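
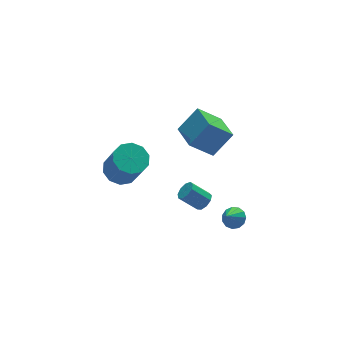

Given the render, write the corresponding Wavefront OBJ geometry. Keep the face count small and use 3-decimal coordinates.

v 3.723 0.393 -3.057
v 4.123 0.327 -2.642
v 3.296 0.821 -1.768
v 2.897 0.887 -2.183
v 4.159 0.685 -2.809
v 3.333 1.178 -1.935
v 3.992 0.906 -3.093
v 3.165 1.4 -2.219
v 3.698 0.888 -3.359
v 2.872 1.381 -2.486
v 3.417 0.638 -3.485
v 2.59 1.131 -2.611
v 3.279 0.273 -3.41
v 2.452 0.767 -2.536
v 3.349 -0.035 -3.17
v 2.522 0.459 -2.296
v 3.594 -0.143 -2.877
v 2.767 0.351 -2.003
v 3.899 0 -2.668
v 3.073 0.494 -1.795
v 3.525 -3.204 -0.831
v 3.989 -3.589 -0.65
v 2.895 -3.576 -0.009
v 4.038 -3.285 -0.475
v 3.924 -2.954 -0.412
v 3.683 -2.703 -0.483
v 3.392 -2.611 -0.664
v 3.143 -2.707 -0.898
v 3.015 -2.961 -1.111
v 3.049 -3.292 -1.235
v 3.234 -3.595 -1.23
v 3.511 -3.774 -1.099
v 3.792 -3.772 -0.883
v 2.173 -0.972 3.674
v 3.276 -0.92 4.832
v 2.357 0.659 3.426
v 3.46 0.711 4.584
v 3.34 -1.271 2.576
v 4.443 -1.219 3.734
v 3.524 0.36 2.328
v 4.627 0.412 3.486
v 0.594 3.666 -1.924
v 1.45 4.111 -1.755
v 1.603 3.139 0.032
v 0.746 2.694 -0.136
v 1.01 4.46 -1.528
v 1.163 3.488 0.26
v 0.411 4.505 -1.452
v 0.564 3.533 0.336
v -0.118 4.23 -1.556
v 0.035 3.258 0.231
v -0.376 3.74 -1.801
v -0.223 2.768 -0.013
v -0.263 3.221 -2.092
v -0.11 2.249 -0.305
v 0.177 2.872 -2.32
v 0.33 1.9 -0.532
v 0.776 2.827 -2.396
v 0.929 1.855 -0.608
v 1.305 3.102 -2.291
v 1.458 2.13 -0.504
v 1.563 3.592 -2.047
v 1.716 2.62 -0.259
f 2 1 5
f 2 5 3
f 3 5 6
f 3 6 4
f 5 1 7
f 5 7 6
f 6 7 8
f 6 8 4
f 7 1 9
f 7 9 8
f 8 9 10
f 8 10 4
f 9 1 11
f 9 11 10
f 10 11 12
f 10 12 4
f 11 1 13
f 11 13 12
f 12 13 14
f 12 14 4
f 13 1 15
f 13 15 14
f 14 15 16
f 14 16 4
f 15 1 17
f 15 17 16
f 16 17 18
f 16 18 4
f 17 1 19
f 17 19 18
f 18 19 20
f 18 20 4
f 19 1 2
f 19 2 20
f 20 2 3
f 20 3 4
f 22 21 24
f 22 24 23
f 24 21 25
f 24 25 23
f 25 21 26
f 25 26 23
f 26 21 27
f 26 27 23
f 27 21 28
f 27 28 23
f 28 21 29
f 28 29 23
f 29 21 30
f 29 30 23
f 30 21 31
f 30 31 23
f 31 21 32
f 31 32 23
f 32 21 33
f 32 33 23
f 33 21 22
f 33 22 23
f 35 37 34
f 38 35 34
f 34 37 36
f 36 38 34
f 35 41 37
f 39 35 38
f 39 41 35
f 37 41 36
f 40 38 36
f 36 41 40
f 40 39 38
f 41 39 40
f 43 42 46
f 43 46 44
f 44 46 47
f 44 47 45
f 46 42 48
f 46 48 47
f 47 48 49
f 47 49 45
f 48 42 50
f 48 50 49
f 49 50 51
f 49 51 45
f 50 42 52
f 50 52 51
f 51 52 53
f 51 53 45
f 52 42 54
f 52 54 53
f 53 54 55
f 53 55 45
f 54 42 56
f 54 56 55
f 55 56 57
f 55 57 45
f 56 42 58
f 56 58 57
f 57 58 59
f 57 59 45
f 58 42 60
f 58 60 59
f 59 60 61
f 59 61 45
f 60 42 62
f 60 62 61
f 61 62 63
f 61 63 45
f 62 42 43
f 62 43 63
f 63 43 44
f 63 44 45



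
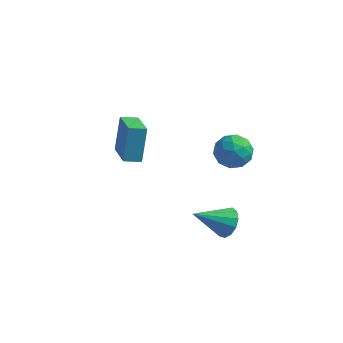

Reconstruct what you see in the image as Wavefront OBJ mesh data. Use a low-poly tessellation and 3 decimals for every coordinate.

v -2.479 2.357 -1.287
v -2.548 3.187 0.564
v -3.66 3.925 -2.034
v -3.729 4.755 -0.183
v -1.711 2.845 -1.477
v -1.78 3.675 0.374
v -2.892 4.413 -2.224
v -2.961 5.243 -0.373
v 2.872 4.299 0.755
v 3.585 3.625 1.034
v 2.075 3.115 -0.074
v 2.788 2.441 0.205
v 2.148 2.824 0.901
v 2.64 3.556 1.413
v 3.02 3.184 -0.453
v 3.512 3.916 0.059
v 3.676 2.936 0.287
v 3.137 2.713 1.124
v 2.523 4.027 -0.164
v 1.984 3.804 0.673
v 3.298 4.066 0.967
v 2.362 2.674 -0.007
v 1.986 2.899 0.402
v 2.404 2.503 0.566
v 2.743 4.025 1.19
v 3.162 3.629 1.354
v 2.318 3.158 1.276
v 2.498 3.111 -0.394
v 2.917 2.715 -0.23
v 3.256 4.237 0.394
v 3.674 3.841 0.558
v 3.342 3.582 -0.316
v 3.771 3.265 0.692
v 3.302 2.569 0.205
v 3.439 3.006 -0.182
v 3.728 3.436 0.119
v 3.454 3.134 1.184
v 2.986 2.438 0.697
v 2.61 2.663 1.106
v 2.899 3.093 1.407
v 3.508 2.729 0.745
v 2.674 4.302 0.263
v 2.206 3.606 -0.224
v 2.761 3.647 -0.447
v 3.05 4.077 -0.146
v 2.358 4.171 0.755
v 1.889 3.475 0.268
v 1.932 3.304 0.841
v 2.221 3.734 1.142
v 2.152 4.011 0.215
v 3.67 0.565 -2.284
v 4.032 0.857 -1.549
v 2.33 -0.465 -1.216
v 3.685 1.182 -1.671
v 3.334 1.311 -1.988
v 3.089 1.202 -2.399
v 3.029 0.892 -2.773
v 3.173 0.478 -2.993
v 3.474 0.091 -2.987
v 3.838 -0.145 -2.758
v 4.148 -0.156 -2.379
v 4.307 0.062 -1.97
v 4.264 0.44 -1.66
f 2 4 1
f 5 2 1
f 1 4 3
f 3 5 1
f 2 8 4
f 6 2 5
f 6 8 2
f 4 8 3
f 7 5 3
f 3 8 7
f 7 6 5
f 8 6 7
f 9 46 25
f 46 20 49
f 25 49 14
f 46 49 25
f 9 25 21
f 25 14 26
f 21 26 10
f 25 26 21
f 9 21 30
f 21 10 31
f 30 31 16
f 21 31 30
f 9 30 42
f 30 16 45
f 42 45 19
f 30 45 42
f 9 42 46
f 42 19 50
f 46 50 20
f 42 50 46
f 10 26 37
f 26 14 40
f 37 40 18
f 26 40 37
f 14 49 27
f 49 20 48
f 27 48 13
f 49 48 27
f 20 50 47
f 50 19 43
f 47 43 11
f 50 43 47
f 19 45 44
f 45 16 32
f 44 32 15
f 45 32 44
f 16 31 36
f 31 10 33
f 36 33 17
f 31 33 36
f 12 38 24
f 38 18 39
f 24 39 13
f 38 39 24
f 12 24 22
f 24 13 23
f 22 23 11
f 24 23 22
f 12 22 29
f 22 11 28
f 29 28 15
f 22 28 29
f 12 29 34
f 29 15 35
f 34 35 17
f 29 35 34
f 12 34 38
f 34 17 41
f 38 41 18
f 34 41 38
f 13 39 27
f 39 18 40
f 27 40 14
f 39 40 27
f 11 23 47
f 23 13 48
f 47 48 20
f 23 48 47
f 15 28 44
f 28 11 43
f 44 43 19
f 28 43 44
f 17 35 36
f 35 15 32
f 36 32 16
f 35 32 36
f 18 41 37
f 41 17 33
f 37 33 10
f 41 33 37
f 52 51 54
f 52 54 53
f 54 51 55
f 54 55 53
f 55 51 56
f 55 56 53
f 56 51 57
f 56 57 53
f 57 51 58
f 57 58 53
f 58 51 59
f 58 59 53
f 59 51 60
f 59 60 53
f 60 51 61
f 60 61 53
f 61 51 62
f 61 62 53
f 62 51 63
f 62 63 53
f 63 51 52
f 63 52 53



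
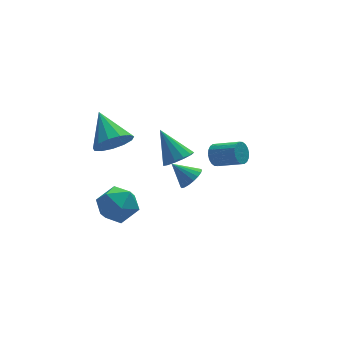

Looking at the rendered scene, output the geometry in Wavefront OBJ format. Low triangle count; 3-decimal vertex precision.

v -0.538 -3.699 0.411
v 0.037 -3.408 0.753
v -1.342 -3.121 1.269
v -0.037 -3.182 0.532
v -0.211 -3.059 0.286
v -0.449 -3.063 0.065
v -0.705 -3.192 -0.087
v -0.928 -3.423 -0.141
v -1.074 -3.707 -0.085
v -1.113 -3.991 0.069
v -1.039 -4.216 0.291
v -0.866 -4.34 0.536
v -0.628 -4.336 0.757
v -0.372 -4.206 0.909
v -0.149 -3.976 0.963
v -0.003 -3.691 0.907
v -3.302 0.28 -3.704
v -2.358 -0.233 -3.15
v -4.422 -1.247 -3.21
v -3.478 -1.76 -2.656
v -3.981 -0.762 -2.194
v -3.289 0.181 -2.499
v -3.491 -1.661 -3.861
v -2.799 -0.718 -4.166
v -2.475 -1.433 -3.247
v -2.777 -0.878 -2.216
v -4.003 -0.602 -4.144
v -4.305 -0.047 -3.113
v 0.365 1.052 -1.943
v 1.17 0.973 -1.572
v -0.245 2.208 -0.377
v 1.188 1.38 -1.865
v 0.945 1.682 -2.183
v 0.518 1.784 -2.425
v 0.042 1.654 -2.513
v -0.332 1.332 -2.421
v -0.484 0.921 -2.177
v -0.367 0.552 -1.859
v -0.018 0.341 -1.567
v 0.453 0.356 -1.395
v 0.896 0.592 -1.397
v 2.13 0.432 -1.601
v 2.531 0.502 -2.158
v 3.591 -0.463 -1.516
v 3.19 -0.532 -0.959
v 2.628 0.729 -1.976
v 3.687 -0.235 -1.334
v 2.626 0.898 -1.719
v 3.685 -0.067 -1.077
v 2.525 0.974 -1.439
v 3.585 0.01 -0.797
v 2.347 0.943 -1.191
v 3.407 -0.021 -0.549
v 2.126 0.811 -1.024
v 3.185 -0.154 -0.382
v 1.905 0.604 -0.972
v 2.965 -0.361 -0.33
v 1.729 0.363 -1.044
v 2.789 -0.602 -0.402
v 1.633 0.135 -1.226
v 2.692 -0.829 -0.584
v 1.635 -0.033 -1.483
v 2.694 -0.998 -0.841
v 1.735 -0.11 -1.763
v 2.795 -1.074 -1.121
v 1.913 -0.079 -2.011
v 2.973 -1.043 -1.369
v 2.135 0.054 -2.178
v 3.194 -0.911 -1.536
v 2.355 0.261 -2.23
v 3.415 -0.704 -1.588
v -3.527 -0.718 1.539
v -2.516 -0.446 1.321
v -3.753 1.018 2.661
v -2.854 -0.207 0.883
v -3.406 -0.13 0.653
v -3.997 -0.24 0.705
v -4.438 -0.502 1.021
v -4.59 -0.832 1.501
v -4.405 -1.127 1.994
v -3.941 -1.291 2.342
v -3.346 -1.274 2.435
v -2.808 -1.08 2.243
v -2.498 -0.771 1.828
f 2 1 4
f 2 4 3
f 4 1 5
f 4 5 3
f 5 1 6
f 5 6 3
f 6 1 7
f 6 7 3
f 7 1 8
f 7 8 3
f 8 1 9
f 8 9 3
f 9 1 10
f 9 10 3
f 10 1 11
f 10 11 3
f 11 1 12
f 11 12 3
f 12 1 13
f 12 13 3
f 13 1 14
f 13 14 3
f 14 1 15
f 14 15 3
f 15 1 16
f 15 16 3
f 16 1 2
f 16 2 3
f 17 28 22
f 17 22 18
f 17 18 24
f 17 24 27
f 17 27 28
f 18 22 26
f 22 28 21
f 28 27 19
f 27 24 23
f 24 18 25
f 20 26 21
f 20 21 19
f 20 19 23
f 20 23 25
f 20 25 26
f 21 26 22
f 19 21 28
f 23 19 27
f 25 23 24
f 26 25 18
f 30 29 32
f 30 32 31
f 32 29 33
f 32 33 31
f 33 29 34
f 33 34 31
f 34 29 35
f 34 35 31
f 35 29 36
f 35 36 31
f 36 29 37
f 36 37 31
f 37 29 38
f 37 38 31
f 38 29 39
f 38 39 31
f 39 29 40
f 39 40 31
f 40 29 41
f 40 41 31
f 41 29 30
f 41 30 31
f 43 42 46
f 43 46 44
f 44 46 47
f 44 47 45
f 46 42 48
f 46 48 47
f 47 48 49
f 47 49 45
f 48 42 50
f 48 50 49
f 49 50 51
f 49 51 45
f 50 42 52
f 50 52 51
f 51 52 53
f 51 53 45
f 52 42 54
f 52 54 53
f 53 54 55
f 53 55 45
f 54 42 56
f 54 56 55
f 55 56 57
f 55 57 45
f 56 42 58
f 56 58 57
f 57 58 59
f 57 59 45
f 58 42 60
f 58 60 59
f 59 60 61
f 59 61 45
f 60 42 62
f 60 62 61
f 61 62 63
f 61 63 45
f 62 42 64
f 62 64 63
f 63 64 65
f 63 65 45
f 64 42 66
f 64 66 65
f 65 66 67
f 65 67 45
f 66 42 68
f 66 68 67
f 67 68 69
f 67 69 45
f 68 42 70
f 68 70 69
f 69 70 71
f 69 71 45
f 70 42 43
f 70 43 71
f 71 43 44
f 71 44 45
f 73 72 75
f 73 75 74
f 75 72 76
f 75 76 74
f 76 72 77
f 76 77 74
f 77 72 78
f 77 78 74
f 78 72 79
f 78 79 74
f 79 72 80
f 79 80 74
f 80 72 81
f 80 81 74
f 81 72 82
f 81 82 74
f 82 72 83
f 82 83 74
f 83 72 84
f 83 84 74
f 84 72 73
f 84 73 74



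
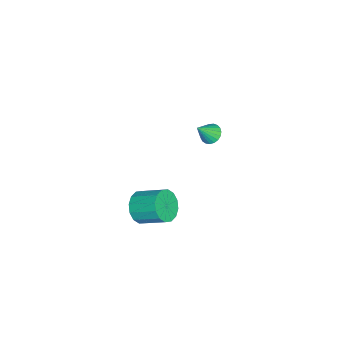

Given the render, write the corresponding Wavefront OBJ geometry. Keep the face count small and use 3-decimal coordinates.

v 3.085 -0.593 -2.356
v 3.619 -1.072 -1.646
v 3.81 0.433 -0.774
v 3.275 0.913 -1.484
v 3.972 -0.913 -1.997
v 4.163 0.592 -1.125
v 4.088 -0.669 -2.444
v 4.279 0.837 -1.572
v 3.934 -0.404 -2.868
v 4.125 1.102 -1.996
v 3.553 -0.189 -3.155
v 3.744 1.316 -2.283
v 3.047 -0.083 -3.227
v 3.237 1.422 -2.355
v 2.55 -0.113 -3.066
v 2.741 1.392 -2.194
v 2.197 -0.272 -2.715
v 2.388 1.233 -1.843
v 2.081 -0.517 -2.268
v 2.272 0.989 -1.396
v 2.235 -0.782 -1.844
v 2.426 0.724 -0.972
v 2.616 -0.996 -1.557
v 2.807 0.509 -0.685
v 3.123 -1.102 -1.485
v 3.313 0.403 -0.613
v -4.25 1.166 -2.668
v -3.87 0.795 -3.109
v -3.51 0.574 -1.532
v -3.715 1.036 -3.084
v -3.653 1.299 -2.988
v -3.694 1.539 -2.836
v -3.831 1.714 -2.655
v -4.04 1.795 -2.477
v -4.286 1.768 -2.331
v -4.525 1.636 -2.244
v -4.717 1.423 -2.23
v -4.828 1.166 -2.292
v -4.839 0.909 -2.419
v -4.749 0.696 -2.589
v -4.572 0.565 -2.773
v -4.339 0.538 -2.938
v -4.091 0.619 -3.057
f 2 1 5
f 2 5 3
f 3 5 6
f 3 6 4
f 5 1 7
f 5 7 6
f 6 7 8
f 6 8 4
f 7 1 9
f 7 9 8
f 8 9 10
f 8 10 4
f 9 1 11
f 9 11 10
f 10 11 12
f 10 12 4
f 11 1 13
f 11 13 12
f 12 13 14
f 12 14 4
f 13 1 15
f 13 15 14
f 14 15 16
f 14 16 4
f 15 1 17
f 15 17 16
f 16 17 18
f 16 18 4
f 17 1 19
f 17 19 18
f 18 19 20
f 18 20 4
f 19 1 21
f 19 21 20
f 20 21 22
f 20 22 4
f 21 1 23
f 21 23 22
f 22 23 24
f 22 24 4
f 23 1 25
f 23 25 24
f 24 25 26
f 24 26 4
f 25 1 2
f 25 2 26
f 26 2 3
f 26 3 4
f 28 27 30
f 28 30 29
f 30 27 31
f 30 31 29
f 31 27 32
f 31 32 29
f 32 27 33
f 32 33 29
f 33 27 34
f 33 34 29
f 34 27 35
f 34 35 29
f 35 27 36
f 35 36 29
f 36 27 37
f 36 37 29
f 37 27 38
f 37 38 29
f 38 27 39
f 38 39 29
f 39 27 40
f 39 40 29
f 40 27 41
f 40 41 29
f 41 27 42
f 41 42 29
f 42 27 43
f 42 43 29
f 43 27 28
f 43 28 29



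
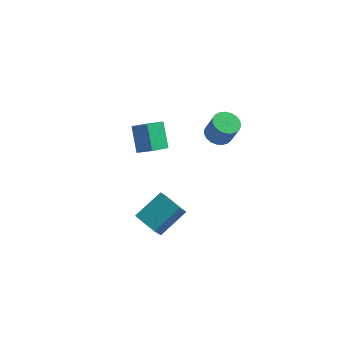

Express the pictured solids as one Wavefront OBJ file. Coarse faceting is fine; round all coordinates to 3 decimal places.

v 3.477 4.058 1.571
v 3.937 3.317 1.247
v 4.543 3.021 2.786
v 4.083 3.762 3.109
v 4.197 3.6 1.2
v 4.802 3.304 2.739
v 4.332 3.962 1.216
v 4.937 3.666 2.755
v 4.319 4.34 1.294
v 4.924 4.045 2.833
v 4.161 4.67 1.419
v 4.766 4.375 2.958
v 3.884 4.894 1.571
v 4.49 4.599 3.11
v 3.537 4.973 1.723
v 4.143 4.678 3.262
v 3.18 4.894 1.848
v 3.786 4.599 3.387
v 2.874 4.67 1.925
v 3.48 4.375 3.464
v 2.673 4.341 1.941
v 3.278 4.045 3.48
v 2.61 3.962 1.893
v 3.216 3.667 3.432
v 2.698 3.6 1.789
v 3.303 3.305 3.328
v 2.92 3.317 1.648
v 3.525 3.022 3.187
v 3.239 3.162 1.492
v 3.844 2.867 3.031
v 3.598 3.162 1.351
v 4.204 2.867 2.89
v 0.055 1.26 1.697
v -0.544 -0.248 2.627
v -0.573 2.392 3.128
v -1.172 0.885 4.059
v 1.052 1.175 2.201
v 0.453 -0.332 3.132
v 0.424 2.308 3.633
v -0.175 0.8 4.563
v 0.553 -4.445 0.68
v 1.712 -2.988 1.852
v 0.654 -3.381 -0.743
v 1.813 -1.924 0.429
v 1.927 -5.176 0.231
v 3.086 -3.719 1.403
v 2.028 -4.112 -1.192
v 3.187 -2.655 -0.02
f 2 1 5
f 2 5 3
f 3 5 6
f 3 6 4
f 5 1 7
f 5 7 6
f 6 7 8
f 6 8 4
f 7 1 9
f 7 9 8
f 8 9 10
f 8 10 4
f 9 1 11
f 9 11 10
f 10 11 12
f 10 12 4
f 11 1 13
f 11 13 12
f 12 13 14
f 12 14 4
f 13 1 15
f 13 15 14
f 14 15 16
f 14 16 4
f 15 1 17
f 15 17 16
f 16 17 18
f 16 18 4
f 17 1 19
f 17 19 18
f 18 19 20
f 18 20 4
f 19 1 21
f 19 21 20
f 20 21 22
f 20 22 4
f 21 1 23
f 21 23 22
f 22 23 24
f 22 24 4
f 23 1 25
f 23 25 24
f 24 25 26
f 24 26 4
f 25 1 27
f 25 27 26
f 26 27 28
f 26 28 4
f 27 1 29
f 27 29 28
f 28 29 30
f 28 30 4
f 29 1 31
f 29 31 30
f 30 31 32
f 30 32 4
f 31 1 2
f 31 2 32
f 32 2 3
f 32 3 4
f 34 36 33
f 37 34 33
f 33 36 35
f 35 37 33
f 34 40 36
f 38 34 37
f 38 40 34
f 36 40 35
f 39 37 35
f 35 40 39
f 39 38 37
f 40 38 39
f 42 44 41
f 45 42 41
f 41 44 43
f 43 45 41
f 42 48 44
f 46 42 45
f 46 48 42
f 44 48 43
f 47 45 43
f 43 48 47
f 47 46 45
f 48 46 47



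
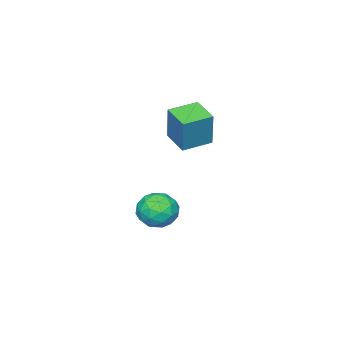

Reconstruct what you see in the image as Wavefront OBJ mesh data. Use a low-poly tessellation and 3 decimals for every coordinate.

v -0.289 -0.633 -3.819
v 0.203 -0.673 -4.589
v 0.577 -1.667 -3.211
v 1.069 -1.707 -3.981
v 1.106 -0.961 -3.453
v 0.571 -0.322 -3.829
v 0.209 -2.018 -3.971
v -0.326 -1.379 -4.347
v 0.511 -1.529 -4.683
v 1.066 -0.876 -4.362
v -0.286 -1.464 -3.438
v 0.269 -0.811 -3.117
v -0.119 -0.562 -4.258
v 0.899 -1.778 -3.542
v 0.921 -1.34 -3.232
v 1.21 -1.363 -3.684
v 0.097 -0.356 -3.811
v 0.387 -0.379 -4.263
v 0.917 -0.549 -3.595
v 0.393 -1.961 -3.537
v 0.683 -1.984 -3.989
v -0.43 -0.977 -4.116
v -0.141 -1 -4.568
v -0.137 -1.791 -4.205
v 0.351 -1.089 -4.765
v 0.861 -1.697 -4.408
v 0.355 -1.88 -4.402
v 0.04 -1.504 -4.623
v 0.677 -0.705 -4.577
v 1.187 -1.313 -4.219
v 1.208 -0.875 -3.909
v 0.894 -0.499 -4.13
v 0.858 -1.209 -4.632
v -0.407 -1.027 -3.581
v 0.103 -1.635 -3.223
v -0.114 -1.841 -3.67
v -0.428 -1.465 -3.891
v -0.081 -0.643 -3.392
v 0.429 -1.251 -3.035
v 0.74 -0.836 -3.177
v 0.425 -0.46 -3.398
v -0.078 -1.131 -3.168
v -1.434 -0.694 0.081
v -1.114 -0.406 1.674
v -0.98 0.422 -0.211
v -0.659 0.71 1.381
v -0.261 -1.21 -0.061
v 0.06 -0.922 1.531
v 0.194 -0.094 -0.354
v 0.514 0.194 1.239
f 1 38 17
f 38 12 41
f 17 41 6
f 38 41 17
f 1 17 13
f 17 6 18
f 13 18 2
f 17 18 13
f 1 13 22
f 13 2 23
f 22 23 8
f 13 23 22
f 1 22 34
f 22 8 37
f 34 37 11
f 22 37 34
f 1 34 38
f 34 11 42
f 38 42 12
f 34 42 38
f 2 18 29
f 18 6 32
f 29 32 10
f 18 32 29
f 6 41 19
f 41 12 40
f 19 40 5
f 41 40 19
f 12 42 39
f 42 11 35
f 39 35 3
f 42 35 39
f 11 37 36
f 37 8 24
f 36 24 7
f 37 24 36
f 8 23 28
f 23 2 25
f 28 25 9
f 23 25 28
f 4 30 16
f 30 10 31
f 16 31 5
f 30 31 16
f 4 16 14
f 16 5 15
f 14 15 3
f 16 15 14
f 4 14 21
f 14 3 20
f 21 20 7
f 14 20 21
f 4 21 26
f 21 7 27
f 26 27 9
f 21 27 26
f 4 26 30
f 26 9 33
f 30 33 10
f 26 33 30
f 5 31 19
f 31 10 32
f 19 32 6
f 31 32 19
f 3 15 39
f 15 5 40
f 39 40 12
f 15 40 39
f 7 20 36
f 20 3 35
f 36 35 11
f 20 35 36
f 9 27 28
f 27 7 24
f 28 24 8
f 27 24 28
f 10 33 29
f 33 9 25
f 29 25 2
f 33 25 29
f 44 46 43
f 47 44 43
f 43 46 45
f 45 47 43
f 44 50 46
f 48 44 47
f 48 50 44
f 46 50 45
f 49 47 45
f 45 50 49
f 49 48 47
f 50 48 49



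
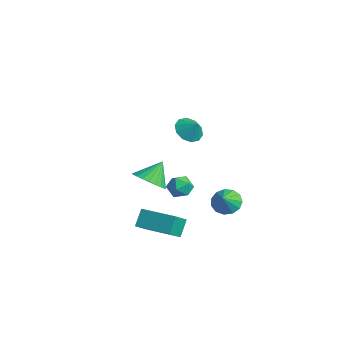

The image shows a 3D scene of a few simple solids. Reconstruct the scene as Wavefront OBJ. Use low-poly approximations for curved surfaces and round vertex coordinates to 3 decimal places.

v -4.197 3.361 -2.462
v -3.508 3.608 -3.129
v -3.483 3.539 -1.658
v -3.811 4.116 -2.973
v -4.261 4.336 -2.621
v -4.687 4.183 -2.209
v -4.926 3.717 -1.894
v -4.886 3.114 -1.795
v -4.583 2.606 -1.951
v -4.133 2.386 -2.302
v -3.707 2.538 -2.715
v -3.469 3.005 -3.03
v 0.154 0.087 -3.008
v 0.936 -0.273 -3.047
v -0.256 -0.687 -4.093
v 0.526 -1.047 -4.132
v 0.004 -1.221 -3.469
v 0.258 -0.743 -2.798
v 0.422 -0.217 -4.342
v 0.676 0.261 -3.671
v 1.102 -0.461 -3.871
v 0.844 -1.081 -3.331
v -0.164 0.121 -3.809
v -0.422 -0.499 -3.269
v 2.438 -4.035 -0.624
v 3.492 -3.953 -0.555
v 2.282 -3.005 0.524
v 3.406 -3.658 -0.832
v 3.173 -3.42 -1.077
v 2.827 -3.276 -1.253
v 2.422 -3.248 -1.333
v 2.02 -3.339 -1.305
v 1.681 -3.537 -1.174
v 1.458 -3.81 -0.959
v 1.383 -4.118 -0.693
v 1.469 -4.413 -0.416
v 1.703 -4.65 -0.171
v 2.048 -4.794 0.005
v 2.453 -4.823 0.086
v 2.855 -4.731 0.058
v 3.194 -4.534 -0.073
v 3.418 -4.26 -0.289
v 2.58 1.165 -4.253
v 3.41 1.488 -4.482
v 3.04 0.555 -3.447
v 3.22 1.814 -4.127
v 2.827 1.934 -3.811
v 2.355 1.809 -3.636
v 1.955 1.481 -3.656
v 1.753 1.052 -3.866
v 1.814 0.659 -4.199
v 2.118 0.426 -4.548
v 2.569 0.429 -4.804
v 3.024 0.665 -4.885
v 3.337 1.06 -4.765
v 2.735 -5.166 -3.675
v 2.354 -4.484 -2.738
v 2.225 -4.072 -4.679
v 1.844 -3.39 -3.742
v 4.636 -4.21 -3.598
v 4.255 -3.528 -2.661
v 4.126 -3.116 -4.602
v 3.745 -2.434 -3.665
f 2 1 4
f 2 4 3
f 4 1 5
f 4 5 3
f 5 1 6
f 5 6 3
f 6 1 7
f 6 7 3
f 7 1 8
f 7 8 3
f 8 1 9
f 8 9 3
f 9 1 10
f 9 10 3
f 10 1 11
f 10 11 3
f 11 1 12
f 11 12 3
f 12 1 2
f 12 2 3
f 13 24 18
f 13 18 14
f 13 14 20
f 13 20 23
f 13 23 24
f 14 18 22
f 18 24 17
f 24 23 15
f 23 20 19
f 20 14 21
f 16 22 17
f 16 17 15
f 16 15 19
f 16 19 21
f 16 21 22
f 17 22 18
f 15 17 24
f 19 15 23
f 21 19 20
f 22 21 14
f 26 25 28
f 26 28 27
f 28 25 29
f 28 29 27
f 29 25 30
f 29 30 27
f 30 25 31
f 30 31 27
f 31 25 32
f 31 32 27
f 32 25 33
f 32 33 27
f 33 25 34
f 33 34 27
f 34 25 35
f 34 35 27
f 35 25 36
f 35 36 27
f 36 25 37
f 36 37 27
f 37 25 38
f 37 38 27
f 38 25 39
f 38 39 27
f 39 25 40
f 39 40 27
f 40 25 41
f 40 41 27
f 41 25 42
f 41 42 27
f 42 25 26
f 42 26 27
f 44 43 46
f 44 46 45
f 46 43 47
f 46 47 45
f 47 43 48
f 47 48 45
f 48 43 49
f 48 49 45
f 49 43 50
f 49 50 45
f 50 43 51
f 50 51 45
f 51 43 52
f 51 52 45
f 52 43 53
f 52 53 45
f 53 43 54
f 53 54 45
f 54 43 55
f 54 55 45
f 55 43 44
f 55 44 45
f 57 59 56
f 60 57 56
f 56 59 58
f 58 60 56
f 57 63 59
f 61 57 60
f 61 63 57
f 59 63 58
f 62 60 58
f 58 63 62
f 62 61 60
f 63 61 62



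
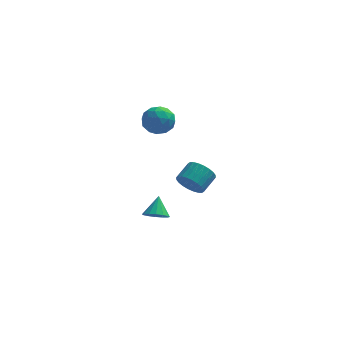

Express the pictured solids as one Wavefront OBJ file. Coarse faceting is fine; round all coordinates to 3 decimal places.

v 3.122 2.669 -3.704
v 3.525 2.846 -4.408
v 4.061 3.728 -3.879
v 3.658 3.551 -3.176
v 3.258 3.027 -4.441
v 3.795 3.909 -3.912
v 2.971 3.154 -4.361
v 3.508 4.036 -3.832
v 2.707 3.207 -4.181
v 3.244 4.089 -3.653
v 2.506 3.178 -3.929
v 3.043 4.06 -3.4
v 2.399 3.072 -3.643
v 2.935 3.954 -3.114
v 2.401 2.904 -3.366
v 2.938 3.786 -2.837
v 2.514 2.701 -3.14
v 3.05 3.583 -2.611
v 2.719 2.492 -3.001
v 3.255 3.374 -2.472
v 2.985 2.311 -2.968
v 3.522 3.193 -2.439
v 3.272 2.184 -3.048
v 3.809 3.066 -2.519
v 3.536 2.131 -3.227
v 4.073 3.013 -2.699
v 3.737 2.16 -3.48
v 4.274 3.042 -2.951
v 3.845 2.266 -3.766
v 4.381 3.148 -3.237
v 3.842 2.434 -4.043
v 4.379 3.316 -3.514
v 3.73 2.637 -4.269
v 4.266 3.519 -3.74
v 1.004 0.81 2.607
v 1.785 1.146 2.883
v 1.695 0.014 1.617
v 2.476 0.35 1.893
v 2.017 -0.205 2.422
v 1.59 0.287 3.034
v 1.89 0.873 1.466
v 1.463 1.365 2.078
v 2.333 1.185 2.177
v 2.411 0.519 2.768
v 1.069 0.641 1.732
v 1.147 -0.025 2.323
v 1.334 1.048 2.832
v 2.146 0.112 1.668
v 1.876 -0.214 1.979
v 2.335 -0.017 2.141
v 1.219 0.543 2.921
v 1.678 0.741 3.082
v 1.815 -0.054 2.812
v 1.802 0.419 1.418
v 2.261 0.617 1.579
v 1.145 1.177 2.359
v 1.604 1.374 2.521
v 1.665 1.214 1.688
v 2.115 1.268 2.579
v 2.521 0.8 1.997
v 2.177 1.108 1.747
v 1.926 1.397 2.106
v 2.161 0.877 2.926
v 2.567 0.409 2.344
v 2.297 0.082 2.655
v 2.046 0.372 3.015
v 2.483 0.899 2.512
v 0.913 0.751 2.156
v 1.319 0.283 1.574
v 1.434 0.788 1.485
v 1.183 1.078 1.845
v 0.959 0.36 2.503
v 1.365 -0.108 1.921
v 1.554 -0.237 2.394
v 1.303 0.052 2.753
v 0.997 0.261 1.988
v 2.008 -3.586 -1.792
v 2.664 -3.563 -1.861
v 2.072 -2.814 -0.928
v 2.545 -3.32 -2.069
v 2.281 -3.148 -2.203
v 1.945 -3.094 -2.227
v 1.625 -3.171 -2.134
v 1.408 -3.36 -1.949
v 1.352 -3.609 -1.723
v 1.471 -3.852 -1.514
v 1.735 -4.024 -1.38
v 2.071 -4.078 -1.356
v 2.391 -4.001 -1.449
v 2.608 -3.812 -1.634
f 2 1 5
f 2 5 3
f 3 5 6
f 3 6 4
f 5 1 7
f 5 7 6
f 6 7 8
f 6 8 4
f 7 1 9
f 7 9 8
f 8 9 10
f 8 10 4
f 9 1 11
f 9 11 10
f 10 11 12
f 10 12 4
f 11 1 13
f 11 13 12
f 12 13 14
f 12 14 4
f 13 1 15
f 13 15 14
f 14 15 16
f 14 16 4
f 15 1 17
f 15 17 16
f 16 17 18
f 16 18 4
f 17 1 19
f 17 19 18
f 18 19 20
f 18 20 4
f 19 1 21
f 19 21 20
f 20 21 22
f 20 22 4
f 21 1 23
f 21 23 22
f 22 23 24
f 22 24 4
f 23 1 25
f 23 25 24
f 24 25 26
f 24 26 4
f 25 1 27
f 25 27 26
f 26 27 28
f 26 28 4
f 27 1 29
f 27 29 28
f 28 29 30
f 28 30 4
f 29 1 31
f 29 31 30
f 30 31 32
f 30 32 4
f 31 1 33
f 31 33 32
f 32 33 34
f 32 34 4
f 33 1 2
f 33 2 34
f 34 2 3
f 34 3 4
f 35 72 51
f 72 46 75
f 51 75 40
f 72 75 51
f 35 51 47
f 51 40 52
f 47 52 36
f 51 52 47
f 35 47 56
f 47 36 57
f 56 57 42
f 47 57 56
f 35 56 68
f 56 42 71
f 68 71 45
f 56 71 68
f 35 68 72
f 68 45 76
f 72 76 46
f 68 76 72
f 36 52 63
f 52 40 66
f 63 66 44
f 52 66 63
f 40 75 53
f 75 46 74
f 53 74 39
f 75 74 53
f 46 76 73
f 76 45 69
f 73 69 37
f 76 69 73
f 45 71 70
f 71 42 58
f 70 58 41
f 71 58 70
f 42 57 62
f 57 36 59
f 62 59 43
f 57 59 62
f 38 64 50
f 64 44 65
f 50 65 39
f 64 65 50
f 38 50 48
f 50 39 49
f 48 49 37
f 50 49 48
f 38 48 55
f 48 37 54
f 55 54 41
f 48 54 55
f 38 55 60
f 55 41 61
f 60 61 43
f 55 61 60
f 38 60 64
f 60 43 67
f 64 67 44
f 60 67 64
f 39 65 53
f 65 44 66
f 53 66 40
f 65 66 53
f 37 49 73
f 49 39 74
f 73 74 46
f 49 74 73
f 41 54 70
f 54 37 69
f 70 69 45
f 54 69 70
f 43 61 62
f 61 41 58
f 62 58 42
f 61 58 62
f 44 67 63
f 67 43 59
f 63 59 36
f 67 59 63
f 78 77 80
f 78 80 79
f 80 77 81
f 80 81 79
f 81 77 82
f 81 82 79
f 82 77 83
f 82 83 79
f 83 77 84
f 83 84 79
f 84 77 85
f 84 85 79
f 85 77 86
f 85 86 79
f 86 77 87
f 86 87 79
f 87 77 88
f 87 88 79
f 88 77 89
f 88 89 79
f 89 77 90
f 89 90 79
f 90 77 78
f 90 78 79



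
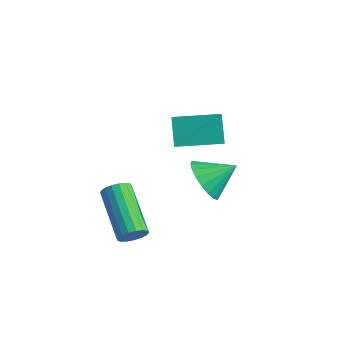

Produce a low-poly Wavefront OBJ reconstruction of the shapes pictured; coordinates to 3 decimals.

v 1.928 0.182 1.454
v 2.691 -0.568 2.244
v 1.368 0.583 2.375
v 2.131 -0.168 3.165
v 2.989 1.388 1.575
v 3.752 0.637 2.365
v 2.429 1.788 2.496
v 3.192 1.038 3.286
v 1.592 1.866 -1.444
v 2.319 1.32 -1.41
v 2.228 2.754 -0.776
v 2.381 1.531 -1.749
v 2.287 1.809 -2.029
v 2.055 2.098 -2.192
v 1.732 2.341 -2.208
v 1.381 2.49 -2.072
v 1.072 2.516 -1.812
v 0.865 2.413 -1.479
v 0.803 2.202 -1.139
v 0.897 1.924 -0.86
v 1.129 1.635 -0.696
v 1.452 1.391 -0.681
v 1.803 1.242 -0.816
v 2.113 1.217 -1.077
v 2.387 -2.108 -1.575
v 2.706 -1.955 -1.167
v 1.072 -1.24 -0.157
v 0.753 -1.392 -0.565
v 2.701 -1.748 -1.322
v 1.067 -1.033 -0.312
v 2.624 -1.624 -1.535
v 0.989 -0.909 -0.525
v 2.492 -1.61 -1.757
v 0.858 -0.895 -0.747
v 2.337 -1.71 -1.937
v 0.703 -0.995 -0.928
v 2.193 -1.902 -2.035
v 0.559 -1.187 -1.025
v 2.094 -2.14 -2.027
v 0.459 -1.425 -1.017
v 2.061 -2.371 -1.916
v 0.427 -1.656 -0.906
v 2.104 -2.542 -1.726
v 0.469 -1.827 -0.716
v 2.211 -2.613 -1.502
v 0.577 -1.898 -0.492
v 2.359 -2.568 -1.295
v 0.724 -1.853 -0.285
v 2.513 -2.418 -1.151
v 0.879 -1.703 -0.142
v 2.638 -2.197 -1.105
v 1.004 -1.482 -0.095
f 2 4 1
f 5 2 1
f 1 4 3
f 3 5 1
f 2 8 4
f 6 2 5
f 6 8 2
f 4 8 3
f 7 5 3
f 3 8 7
f 7 6 5
f 8 6 7
f 10 9 12
f 10 12 11
f 12 9 13
f 12 13 11
f 13 9 14
f 13 14 11
f 14 9 15
f 14 15 11
f 15 9 16
f 15 16 11
f 16 9 17
f 16 17 11
f 17 9 18
f 17 18 11
f 18 9 19
f 18 19 11
f 19 9 20
f 19 20 11
f 20 9 21
f 20 21 11
f 21 9 22
f 21 22 11
f 22 9 23
f 22 23 11
f 23 9 24
f 23 24 11
f 24 9 10
f 24 10 11
f 26 25 29
f 26 29 27
f 27 29 30
f 27 30 28
f 29 25 31
f 29 31 30
f 30 31 32
f 30 32 28
f 31 25 33
f 31 33 32
f 32 33 34
f 32 34 28
f 33 25 35
f 33 35 34
f 34 35 36
f 34 36 28
f 35 25 37
f 35 37 36
f 36 37 38
f 36 38 28
f 37 25 39
f 37 39 38
f 38 39 40
f 38 40 28
f 39 25 41
f 39 41 40
f 40 41 42
f 40 42 28
f 41 25 43
f 41 43 42
f 42 43 44
f 42 44 28
f 43 25 45
f 43 45 44
f 44 45 46
f 44 46 28
f 45 25 47
f 45 47 46
f 46 47 48
f 46 48 28
f 47 25 49
f 47 49 48
f 48 49 50
f 48 50 28
f 49 25 51
f 49 51 50
f 50 51 52
f 50 52 28
f 51 25 26
f 51 26 52
f 52 26 27
f 52 27 28



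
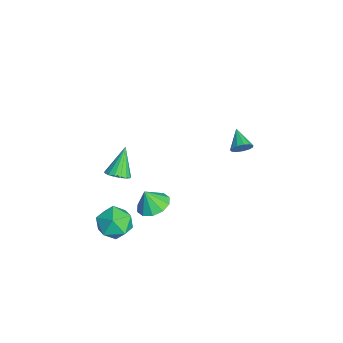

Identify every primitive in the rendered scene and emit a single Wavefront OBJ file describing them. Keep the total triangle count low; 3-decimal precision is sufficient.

v -0.792 -1.145 -1.601
v -0.001 -0.757 -1.371
v -0.888 -1.575 -0.539
v -0.413 -0.39 -1.26
v -0.97 -0.312 -1.279
v -1.458 -0.552 -1.421
v -1.692 -1.018 -1.632
v -1.582 -1.532 -1.83
v -1.17 -1.899 -1.942
v -0.614 -1.977 -1.923
v -0.125 -1.737 -1.781
v 0.109 -1.271 -1.57
v 1.03 -3.042 3.058
v 1.338 -3.496 3.425
v 0.17 -2.558 4.382
v 1.522 -3.241 3.451
v 1.593 -2.939 3.387
v 1.535 -2.662 3.248
v 1.361 -2.471 3.066
v 1.112 -2.411 2.882
v 0.843 -2.495 2.738
v 0.618 -2.705 2.668
v 0.486 -2.992 2.687
v 0.479 -3.29 2.792
v 0.599 -3.531 2.957
v 0.817 -3.66 3.146
v 1.083 -3.647 3.315
v -2.901 3.612 0.398
v -2.64 3.326 0.87
v -4.019 3.488 0.942
v -2.639 3.661 0.947
v -2.722 3.981 0.85
v -2.861 4.183 0.609
v -3.013 4.204 0.302
v -3.129 4.037 0.025
v -3.173 3.735 -0.134
v -3.13 3.394 -0.124
v -3.015 3.122 0.052
v -2.863 3.006 0.338
v -2.723 3.082 0.643
v -0.122 -3.083 -2.333
v 0.52 -2.316 -1.974
v 0.38 -4.104 -1.046
v 1.022 -3.337 -0.687
v -0.032 -3.222 -0.622
v -0.342 -2.59 -1.418
v 1.242 -3.83 -1.602
v 0.932 -3.198 -2.398
v 1.363 -2.778 -1.523
v 0.575 -2.402 -0.917
v 0.325 -4.018 -2.103
v -0.463 -3.642 -1.497
f 2 1 4
f 2 4 3
f 4 1 5
f 4 5 3
f 5 1 6
f 5 6 3
f 6 1 7
f 6 7 3
f 7 1 8
f 7 8 3
f 8 1 9
f 8 9 3
f 9 1 10
f 9 10 3
f 10 1 11
f 10 11 3
f 11 1 12
f 11 12 3
f 12 1 2
f 12 2 3
f 14 13 16
f 14 16 15
f 16 13 17
f 16 17 15
f 17 13 18
f 17 18 15
f 18 13 19
f 18 19 15
f 19 13 20
f 19 20 15
f 20 13 21
f 20 21 15
f 21 13 22
f 21 22 15
f 22 13 23
f 22 23 15
f 23 13 24
f 23 24 15
f 24 13 25
f 24 25 15
f 25 13 26
f 25 26 15
f 26 13 27
f 26 27 15
f 27 13 14
f 27 14 15
f 29 28 31
f 29 31 30
f 31 28 32
f 31 32 30
f 32 28 33
f 32 33 30
f 33 28 34
f 33 34 30
f 34 28 35
f 34 35 30
f 35 28 36
f 35 36 30
f 36 28 37
f 36 37 30
f 37 28 38
f 37 38 30
f 38 28 39
f 38 39 30
f 39 28 40
f 39 40 30
f 40 28 29
f 40 29 30
f 41 52 46
f 41 46 42
f 41 42 48
f 41 48 51
f 41 51 52
f 42 46 50
f 46 52 45
f 52 51 43
f 51 48 47
f 48 42 49
f 44 50 45
f 44 45 43
f 44 43 47
f 44 47 49
f 44 49 50
f 45 50 46
f 43 45 52
f 47 43 51
f 49 47 48
f 50 49 42



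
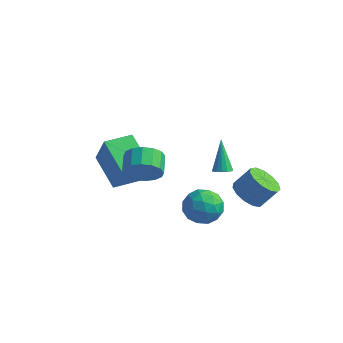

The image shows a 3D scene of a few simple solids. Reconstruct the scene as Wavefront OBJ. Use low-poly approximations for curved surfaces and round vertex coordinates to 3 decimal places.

v 1.792 2.871 0.259
v 2.28 2.886 0.438
v 1.188 3.709 1.841
v 2.249 3.117 0.303
v 2.094 3.282 0.157
v 1.859 3.337 0.038
v 1.606 3.267 -0.022
v 1.403 3.091 -0.007
v 1.304 2.856 0.08
v 1.336 2.625 0.215
v 1.49 2.46 0.361
v 1.725 2.405 0.48
v 1.978 2.475 0.54
v 2.182 2.651 0.524
v 0.799 -2.723 3.528
v 1.106 -2.191 2.777
v 0.609 -1.306 3.201
v 0.301 -1.837 3.952
v 0.66 -2.372 2.634
v 0.163 -1.487 3.058
v 0.252 -2.648 2.731
v -0.245 -1.763 3.154
v -0.01 -2.943 3.041
v -0.507 -2.058 3.464
v -0.056 -3.18 3.481
v -0.553 -2.295 3.905
v 0.128 -3.294 3.934
v -0.369 -2.409 4.358
v 0.491 -3.254 4.279
v -0.006 -2.369 4.703
v 0.937 -3.073 4.422
v 0.44 -2.188 4.846
v 1.345 -2.797 4.326
v 0.848 -1.912 4.749
v 1.607 -2.502 4.016
v 1.11 -1.617 4.439
v 1.653 -2.265 3.575
v 1.156 -1.38 3.999
v 1.469 -2.151 3.122
v 0.972 -1.266 3.546
v 2.064 1.043 -0.199
v 2.619 0.652 -1.03
v 2.121 -0.512 0.57
v 2.676 -0.903 -0.261
v 3.13 -0.189 0.399
v 3.094 0.771 -0.077
v 1.646 -0.631 -0.383
v 1.61 0.329 -0.859
v 2.36 -0.383 -1.144
v 3.277 -0.11 -0.66
v 1.463 0.25 0.2
v 2.38 0.523 0.684
v 2.336 0.984 -0.682
v 2.404 -0.844 0.222
v 2.671 -0.424 0.61
v 2.996 -0.654 0.122
v 2.616 1.054 -0.122
v 2.942 0.824 -0.61
v 3.242 0.33 0.23
v 1.798 -0.684 0.15
v 2.124 -0.914 -0.338
v 1.744 0.794 -0.582
v 2.069 0.564 -1.07
v 1.498 -0.19 -0.69
v 2.51 0.146 -1.237
v 2.544 -0.768 -0.785
v 1.938 -0.609 -0.857
v 1.917 -0.044 -1.137
v 3.049 0.306 -0.953
v 3.083 -0.607 -0.501
v 3.35 -0.188 -0.113
v 3.329 0.377 -0.393
v 2.897 -0.302 -1.02
v 1.657 0.747 0.041
v 1.691 -0.166 0.493
v 1.411 -0.237 -0.067
v 1.39 0.328 -0.347
v 2.196 0.908 0.325
v 2.23 -0.006 0.777
v 2.823 0.184 0.677
v 2.802 0.749 0.397
v 1.843 0.442 0.56
v 2.994 3.289 -1.325
v 3.391 3.951 -1.913
v 4.043 4.492 -0.863
v 3.646 3.831 -0.275
v 2.922 4.166 -1.733
v 3.574 4.708 -0.683
v 2.476 4.103 -1.424
v 3.128 4.645 -0.373
v 2.194 3.782 -1.083
v 2.846 4.324 -0.033
v 2.166 3.304 -0.819
v 2.819 3.846 0.231
v 2.401 2.821 -0.716
v 3.053 3.363 0.334
v 2.824 2.487 -0.806
v 3.476 3.029 0.244
v 3.301 2.408 -1.061
v 3.953 2.95 -0.011
v 3.68 2.608 -1.4
v 4.333 3.15 -0.35
v 3.842 3.024 -1.715
v 4.494 3.566 -0.665
v 3.734 3.525 -1.906
v 4.386 4.067 -0.856
v -3.586 -0.243 1.108
v -2.82 -0.588 2.846
v -2.848 1.096 1.048
v -2.083 0.751 2.786
v -1.937 -1.191 0.194
v -1.172 -1.536 1.932
v -1.2 0.148 0.134
v -0.434 -0.197 1.872
f 2 1 4
f 2 4 3
f 4 1 5
f 4 5 3
f 5 1 6
f 5 6 3
f 6 1 7
f 6 7 3
f 7 1 8
f 7 8 3
f 8 1 9
f 8 9 3
f 9 1 10
f 9 10 3
f 10 1 11
f 10 11 3
f 11 1 12
f 11 12 3
f 12 1 13
f 12 13 3
f 13 1 14
f 13 14 3
f 14 1 2
f 14 2 3
f 16 15 19
f 16 19 17
f 17 19 20
f 17 20 18
f 19 15 21
f 19 21 20
f 20 21 22
f 20 22 18
f 21 15 23
f 21 23 22
f 22 23 24
f 22 24 18
f 23 15 25
f 23 25 24
f 24 25 26
f 24 26 18
f 25 15 27
f 25 27 26
f 26 27 28
f 26 28 18
f 27 15 29
f 27 29 28
f 28 29 30
f 28 30 18
f 29 15 31
f 29 31 30
f 30 31 32
f 30 32 18
f 31 15 33
f 31 33 32
f 32 33 34
f 32 34 18
f 33 15 35
f 33 35 34
f 34 35 36
f 34 36 18
f 35 15 37
f 35 37 36
f 36 37 38
f 36 38 18
f 37 15 39
f 37 39 38
f 38 39 40
f 38 40 18
f 39 15 16
f 39 16 40
f 40 16 17
f 40 17 18
f 41 78 57
f 78 52 81
f 57 81 46
f 78 81 57
f 41 57 53
f 57 46 58
f 53 58 42
f 57 58 53
f 41 53 62
f 53 42 63
f 62 63 48
f 53 63 62
f 41 62 74
f 62 48 77
f 74 77 51
f 62 77 74
f 41 74 78
f 74 51 82
f 78 82 52
f 74 82 78
f 42 58 69
f 58 46 72
f 69 72 50
f 58 72 69
f 46 81 59
f 81 52 80
f 59 80 45
f 81 80 59
f 52 82 79
f 82 51 75
f 79 75 43
f 82 75 79
f 51 77 76
f 77 48 64
f 76 64 47
f 77 64 76
f 48 63 68
f 63 42 65
f 68 65 49
f 63 65 68
f 44 70 56
f 70 50 71
f 56 71 45
f 70 71 56
f 44 56 54
f 56 45 55
f 54 55 43
f 56 55 54
f 44 54 61
f 54 43 60
f 61 60 47
f 54 60 61
f 44 61 66
f 61 47 67
f 66 67 49
f 61 67 66
f 44 66 70
f 66 49 73
f 70 73 50
f 66 73 70
f 45 71 59
f 71 50 72
f 59 72 46
f 71 72 59
f 43 55 79
f 55 45 80
f 79 80 52
f 55 80 79
f 47 60 76
f 60 43 75
f 76 75 51
f 60 75 76
f 49 67 68
f 67 47 64
f 68 64 48
f 67 64 68
f 50 73 69
f 73 49 65
f 69 65 42
f 73 65 69
f 84 83 87
f 84 87 85
f 85 87 88
f 85 88 86
f 87 83 89
f 87 89 88
f 88 89 90
f 88 90 86
f 89 83 91
f 89 91 90
f 90 91 92
f 90 92 86
f 91 83 93
f 91 93 92
f 92 93 94
f 92 94 86
f 93 83 95
f 93 95 94
f 94 95 96
f 94 96 86
f 95 83 97
f 95 97 96
f 96 97 98
f 96 98 86
f 97 83 99
f 97 99 98
f 98 99 100
f 98 100 86
f 99 83 101
f 99 101 100
f 100 101 102
f 100 102 86
f 101 83 103
f 101 103 102
f 102 103 104
f 102 104 86
f 103 83 105
f 103 105 104
f 104 105 106
f 104 106 86
f 105 83 84
f 105 84 106
f 106 84 85
f 106 85 86
f 108 110 107
f 111 108 107
f 107 110 109
f 109 111 107
f 108 114 110
f 112 108 111
f 112 114 108
f 110 114 109
f 113 111 109
f 109 114 113
f 113 112 111
f 114 112 113



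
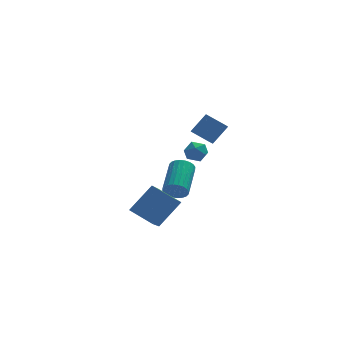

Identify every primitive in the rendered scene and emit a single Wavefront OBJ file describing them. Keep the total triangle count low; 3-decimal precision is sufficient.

v -1.315 -3.313 -3.17
v -1.818 -4.869 -2.055
v -2.352 -2.54 -2.56
v -2.856 -4.097 -1.445
v -0.144 -2.763 -1.875
v -0.648 -4.32 -0.76
v -1.182 -1.991 -1.265
v -1.685 -3.547 -0.15
v 0.719 -0.059 1.66
v 1.54 0.301 2.629
v 1.014 0.543 1.186
v 1.835 0.902 2.156
v 1.525 -0.782 1.244
v 2.346 -0.423 2.214
v 1.82 -0.181 0.771
v 2.641 0.179 1.74
v 0.048 0.609 -2.988
v 0.432 0.728 -3.549
v 1.036 2.529 -2.753
v 0.652 2.411 -2.192
v 0.197 0.839 -3.621
v 0.802 2.64 -2.826
v -0.06 0.915 -3.597
v 0.545 2.716 -2.802
v -0.301 0.944 -3.48
v 0.304 2.745 -2.685
v -0.489 0.922 -3.289
v 0.116 2.724 -2.493
v -0.595 0.853 -3.051
v 0.01 2.654 -2.256
v -0.603 0.747 -2.804
v 0.002 2.548 -2.008
v -0.512 0.619 -2.585
v 0.092 2.421 -1.789
v -0.336 0.491 -2.427
v 0.268 2.292 -1.631
v -0.102 0.38 -2.354
v 0.503 2.181 -1.559
v 0.155 0.304 -2.378
v 0.76 2.105 -1.583
v 0.396 0.275 -2.495
v 1.001 2.076 -1.7
v 0.584 0.296 -2.687
v 1.189 2.098 -1.891
v 0.69 0.366 -2.924
v 1.295 2.167 -2.129
v 0.698 0.472 -3.172
v 1.303 2.273 -2.376
v 0.608 0.599 -3.391
v 1.212 2.401 -2.595
v 1.014 3.433 -1.376
v 1.541 3.356 -1.868
v 1.339 2.424 -0.872
v 1.866 2.347 -1.364
v 1.91 2.872 -0.865
v 1.709 3.495 -1.176
v 1.171 2.285 -1.564
v 0.97 2.908 -1.875
v 1.638 2.647 -1.985
v 2.094 3.01 -1.553
v 0.786 2.77 -1.187
v 1.242 3.133 -0.755
f 2 4 1
f 5 2 1
f 1 4 3
f 3 5 1
f 2 8 4
f 6 2 5
f 6 8 2
f 4 8 3
f 7 5 3
f 3 8 7
f 7 6 5
f 8 6 7
f 10 12 9
f 13 10 9
f 9 12 11
f 11 13 9
f 10 16 12
f 14 10 13
f 14 16 10
f 12 16 11
f 15 13 11
f 11 16 15
f 15 14 13
f 16 14 15
f 18 17 21
f 18 21 19
f 19 21 22
f 19 22 20
f 21 17 23
f 21 23 22
f 22 23 24
f 22 24 20
f 23 17 25
f 23 25 24
f 24 25 26
f 24 26 20
f 25 17 27
f 25 27 26
f 26 27 28
f 26 28 20
f 27 17 29
f 27 29 28
f 28 29 30
f 28 30 20
f 29 17 31
f 29 31 30
f 30 31 32
f 30 32 20
f 31 17 33
f 31 33 32
f 32 33 34
f 32 34 20
f 33 17 35
f 33 35 34
f 34 35 36
f 34 36 20
f 35 17 37
f 35 37 36
f 36 37 38
f 36 38 20
f 37 17 39
f 37 39 38
f 38 39 40
f 38 40 20
f 39 17 41
f 39 41 40
f 40 41 42
f 40 42 20
f 41 17 43
f 41 43 42
f 42 43 44
f 42 44 20
f 43 17 45
f 43 45 44
f 44 45 46
f 44 46 20
f 45 17 47
f 45 47 46
f 46 47 48
f 46 48 20
f 47 17 49
f 47 49 48
f 48 49 50
f 48 50 20
f 49 17 18
f 49 18 50
f 50 18 19
f 50 19 20
f 51 62 56
f 51 56 52
f 51 52 58
f 51 58 61
f 51 61 62
f 52 56 60
f 56 62 55
f 62 61 53
f 61 58 57
f 58 52 59
f 54 60 55
f 54 55 53
f 54 53 57
f 54 57 59
f 54 59 60
f 55 60 56
f 53 55 62
f 57 53 61
f 59 57 58
f 60 59 52



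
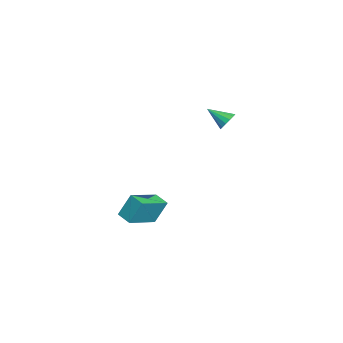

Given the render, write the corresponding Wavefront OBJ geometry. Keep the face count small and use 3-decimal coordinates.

v -0.068 3.584 3.057
v 0.135 3.817 3.5
v -0.392 2.676 3.683
v -0.131 3.904 3.488
v -0.38 3.904 3.36
v -0.545 3.819 3.151
v -0.582 3.671 2.917
v -0.482 3.5 2.721
v -0.271 3.351 2.614
v -0.005 3.265 2.626
v 0.244 3.264 2.754
v 0.409 3.349 2.962
v 0.446 3.497 3.197
v 0.346 3.669 3.393
v -0.159 -1.281 -2.925
v -0.269 -0.705 -1.743
v -1.378 -0.189 -3.572
v -1.489 0.387 -2.389
v 0.429 -0.747 -3.131
v 0.318 -0.171 -1.948
v -0.791 0.345 -3.777
v -0.901 0.921 -2.595
f 2 1 4
f 2 4 3
f 4 1 5
f 4 5 3
f 5 1 6
f 5 6 3
f 6 1 7
f 6 7 3
f 7 1 8
f 7 8 3
f 8 1 9
f 8 9 3
f 9 1 10
f 9 10 3
f 10 1 11
f 10 11 3
f 11 1 12
f 11 12 3
f 12 1 13
f 12 13 3
f 13 1 14
f 13 14 3
f 14 1 2
f 14 2 3
f 16 18 15
f 19 16 15
f 15 18 17
f 17 19 15
f 16 22 18
f 20 16 19
f 20 22 16
f 18 22 17
f 21 19 17
f 17 22 21
f 21 20 19
f 22 20 21



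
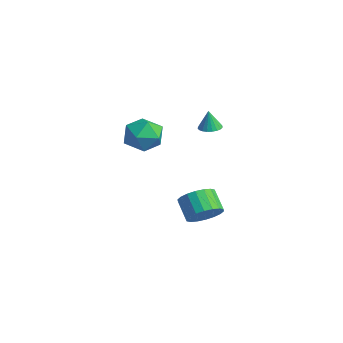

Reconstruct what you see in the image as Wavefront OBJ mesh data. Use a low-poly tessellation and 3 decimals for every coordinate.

v -1.333 2.702 -2.029
v -0.741 2.757 -1.34
v -1.675 2.813 -0.542
v -2.267 2.758 -1.231
v -0.802 3.146 -1.438
v -1.736 3.201 -0.64
v -0.967 3.446 -1.653
v -1.902 3.502 -0.855
v -1.206 3.599 -1.943
v -2.14 3.655 -1.145
v -1.469 3.574 -2.249
v -2.403 3.63 -1.451
v -1.705 3.377 -2.512
v -2.64 3.433 -1.714
v -1.868 3.046 -2.68
v -2.802 3.102 -1.882
v -1.925 2.647 -2.718
v -2.859 2.703 -1.92
v -1.864 2.259 -2.62
v -2.798 2.314 -1.822
v -1.698 1.958 -2.405
v -2.633 2.014 -1.607
v -1.46 1.805 -2.115
v -2.394 1.861 -1.317
v -1.197 1.83 -1.809
v -2.131 1.886 -1.011
v -0.96 2.027 -1.546
v -1.895 2.083 -0.748
v -0.798 2.358 -1.378
v -1.732 2.414 -0.58
v -3.117 3.925 2.527
v -2.621 4.202 2.567
v -3.163 3.855 3.573
v -2.778 4.38 2.572
v -2.993 4.479 2.569
v -3.23 4.483 2.559
v -3.447 4.39 2.543
v -3.608 4.216 2.525
v -3.683 3.992 2.507
v -3.661 3.757 2.492
v -3.545 3.55 2.483
v -3.355 3.409 2.482
v -3.124 3.356 2.488
v -2.891 3.402 2.502
v -2.698 3.539 2.519
v -2.578 3.742 2.538
v -2.55 3.977 2.555
v -1.04 0.298 3.249
v -0.455 -0.075 3.982
v -2.265 -0.665 3.738
v -1.68 -1.038 4.471
v -1.998 -0.081 4.516
v -1.241 0.514 4.215
v -1.479 -1.254 3.505
v -0.722 -0.659 3.204
v -0.726 -1.034 4.141
v -1.047 -0.309 4.766
v -1.673 -0.431 2.954
v -1.994 0.294 3.579
f 2 1 5
f 2 5 3
f 3 5 6
f 3 6 4
f 5 1 7
f 5 7 6
f 6 7 8
f 6 8 4
f 7 1 9
f 7 9 8
f 8 9 10
f 8 10 4
f 9 1 11
f 9 11 10
f 10 11 12
f 10 12 4
f 11 1 13
f 11 13 12
f 12 13 14
f 12 14 4
f 13 1 15
f 13 15 14
f 14 15 16
f 14 16 4
f 15 1 17
f 15 17 16
f 16 17 18
f 16 18 4
f 17 1 19
f 17 19 18
f 18 19 20
f 18 20 4
f 19 1 21
f 19 21 20
f 20 21 22
f 20 22 4
f 21 1 23
f 21 23 22
f 22 23 24
f 22 24 4
f 23 1 25
f 23 25 24
f 24 25 26
f 24 26 4
f 25 1 27
f 25 27 26
f 26 27 28
f 26 28 4
f 27 1 29
f 27 29 28
f 28 29 30
f 28 30 4
f 29 1 2
f 29 2 30
f 30 2 3
f 30 3 4
f 32 31 34
f 32 34 33
f 34 31 35
f 34 35 33
f 35 31 36
f 35 36 33
f 36 31 37
f 36 37 33
f 37 31 38
f 37 38 33
f 38 31 39
f 38 39 33
f 39 31 40
f 39 40 33
f 40 31 41
f 40 41 33
f 41 31 42
f 41 42 33
f 42 31 43
f 42 43 33
f 43 31 44
f 43 44 33
f 44 31 45
f 44 45 33
f 45 31 46
f 45 46 33
f 46 31 47
f 46 47 33
f 47 31 32
f 47 32 33
f 48 59 53
f 48 53 49
f 48 49 55
f 48 55 58
f 48 58 59
f 49 53 57
f 53 59 52
f 59 58 50
f 58 55 54
f 55 49 56
f 51 57 52
f 51 52 50
f 51 50 54
f 51 54 56
f 51 56 57
f 52 57 53
f 50 52 59
f 54 50 58
f 56 54 55
f 57 56 49



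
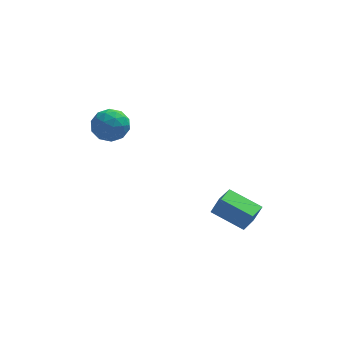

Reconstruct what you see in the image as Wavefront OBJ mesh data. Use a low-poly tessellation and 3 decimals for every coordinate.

v 2.013 -0.362 -0.231
v 2.385 -0.419 0.706
v 2.536 0.617 -0.38
v 2.908 0.561 0.558
v 3.412 -1.201 -0.838
v 3.784 -1.257 0.1
v 3.935 -0.221 -0.986
v 4.307 -0.278 -0.049
v -3.142 3.281 3.159
v -2.385 3.805 2.898
v -2.195 2.215 3.762
v -1.438 2.739 3.501
v -2.017 3.049 4.197
v -2.602 3.707 3.824
v -1.978 2.313 2.836
v -2.563 2.971 2.463
v -1.666 3.207 2.698
v -1.69 3.662 3.539
v -2.89 2.358 3.121
v -2.914 2.813 3.962
v -2.847 3.636 2.975
v -1.733 2.384 3.685
v -2.073 2.565 4.094
v -1.629 2.874 3.94
v -2.974 3.579 3.52
v -2.53 3.887 3.366
v -2.313 3.443 4.13
v -2.05 2.133 3.294
v -1.606 2.441 3.14
v -2.951 3.146 2.72
v -2.507 3.455 2.566
v -2.267 2.577 2.53
v -1.979 3.593 2.704
v -1.422 2.966 3.059
v -1.74 2.716 2.668
v -2.084 3.103 2.449
v -1.993 3.86 3.199
v -1.437 3.234 3.553
v -1.777 3.416 3.963
v -2.121 3.803 3.743
v -1.571 3.509 3.081
v -3.143 2.786 3.107
v -2.587 2.16 3.461
v -2.459 2.217 2.917
v -2.803 2.604 2.697
v -3.158 3.054 3.601
v -2.601 2.427 3.956
v -2.496 2.917 4.211
v -2.84 3.304 3.992
v -3.009 2.511 3.579
f 2 4 1
f 5 2 1
f 1 4 3
f 3 5 1
f 2 8 4
f 6 2 5
f 6 8 2
f 4 8 3
f 7 5 3
f 3 8 7
f 7 6 5
f 8 6 7
f 9 46 25
f 46 20 49
f 25 49 14
f 46 49 25
f 9 25 21
f 25 14 26
f 21 26 10
f 25 26 21
f 9 21 30
f 21 10 31
f 30 31 16
f 21 31 30
f 9 30 42
f 30 16 45
f 42 45 19
f 30 45 42
f 9 42 46
f 42 19 50
f 46 50 20
f 42 50 46
f 10 26 37
f 26 14 40
f 37 40 18
f 26 40 37
f 14 49 27
f 49 20 48
f 27 48 13
f 49 48 27
f 20 50 47
f 50 19 43
f 47 43 11
f 50 43 47
f 19 45 44
f 45 16 32
f 44 32 15
f 45 32 44
f 16 31 36
f 31 10 33
f 36 33 17
f 31 33 36
f 12 38 24
f 38 18 39
f 24 39 13
f 38 39 24
f 12 24 22
f 24 13 23
f 22 23 11
f 24 23 22
f 12 22 29
f 22 11 28
f 29 28 15
f 22 28 29
f 12 29 34
f 29 15 35
f 34 35 17
f 29 35 34
f 12 34 38
f 34 17 41
f 38 41 18
f 34 41 38
f 13 39 27
f 39 18 40
f 27 40 14
f 39 40 27
f 11 23 47
f 23 13 48
f 47 48 20
f 23 48 47
f 15 28 44
f 28 11 43
f 44 43 19
f 28 43 44
f 17 35 36
f 35 15 32
f 36 32 16
f 35 32 36
f 18 41 37
f 41 17 33
f 37 33 10
f 41 33 37



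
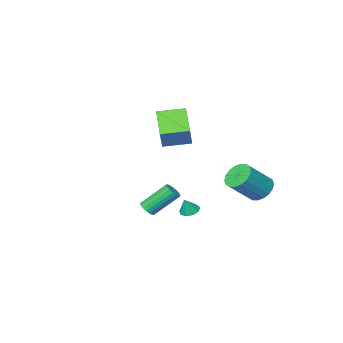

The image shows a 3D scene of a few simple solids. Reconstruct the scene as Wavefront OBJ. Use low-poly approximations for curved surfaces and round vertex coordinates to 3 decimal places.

v -1.021 -3.317 0.234
v -1.812 -5.017 1.327
v -2.528 -2.476 0.454
v -3.319 -4.176 1.546
v -0.501 -2.724 1.534
v -1.292 -4.424 2.626
v -2.008 -1.883 1.753
v -2.799 -3.583 2.846
v 0.101 1.419 -2.793
v 0.66 1.355 -3.029
v 0.499 1.481 -1.867
v 0.557 1.759 -3.012
v 0.241 2.004 -2.893
v -0.141 1.975 -2.727
v -0.409 1.686 -2.592
v -0.439 1.271 -2.551
v -0.216 0.926 -2.624
v 0.155 0.811 -2.775
v 0.501 0.981 -2.936
v -3.245 3.468 -1.131
v -2.643 3.207 -1.804
v -1.153 3.13 -0.442
v -1.755 3.392 0.231
v -2.615 3.624 -1.811
v -1.125 3.547 -0.449
v -2.712 4.011 -1.684
v -1.222 3.934 -0.321
v -2.914 4.29 -1.447
v -1.424 4.213 -0.084
v -3.182 4.406 -1.147
v -1.692 4.329 0.215
v -3.462 4.337 -0.844
v -1.972 4.26 0.518
v -3.699 4.096 -0.598
v -2.21 4.019 0.764
v -3.847 3.73 -0.458
v -2.357 3.653 0.904
v -3.875 3.313 -0.451
v -2.385 3.236 0.911
v -3.778 2.926 -0.579
v -2.288 2.849 0.784
v -3.576 2.647 -0.816
v -2.086 2.57 0.547
v -3.308 2.531 -1.115
v -1.818 2.454 0.247
v -3.028 2.6 -1.418
v -1.538 2.523 -0.056
v -2.79 2.841 -1.664
v -1.301 2.764 -0.302
v 3.298 2.15 -1.603
v 3.618 2.59 -1.521
v 2.362 3.249 -0.154
v 2.042 2.81 -0.237
v 3.466 2.665 -1.697
v 2.21 3.325 -0.331
v 3.281 2.639 -1.855
v 2.025 3.299 -0.488
v 3.099 2.516 -1.963
v 1.843 3.175 -0.596
v 2.956 2.32 -1.999
v 1.7 2.98 -0.633
v 2.881 2.091 -1.958
v 1.625 2.751 -0.591
v 2.889 1.873 -1.846
v 1.633 2.533 -0.479
v 2.978 1.711 -1.686
v 1.722 2.37 -0.319
v 3.13 1.635 -1.509
v 1.874 2.295 -0.143
v 3.315 1.661 -1.352
v 2.059 2.321 0.015
v 3.497 1.785 -1.244
v 2.241 2.444 0.123
v 3.64 1.98 -1.207
v 2.384 2.64 0.159
v 3.715 2.209 -1.249
v 2.459 2.869 0.118
v 3.707 2.427 -1.361
v 2.451 3.087 0.006
f 2 4 1
f 5 2 1
f 1 4 3
f 3 5 1
f 2 8 4
f 6 2 5
f 6 8 2
f 4 8 3
f 7 5 3
f 3 8 7
f 7 6 5
f 8 6 7
f 10 9 12
f 10 12 11
f 12 9 13
f 12 13 11
f 13 9 14
f 13 14 11
f 14 9 15
f 14 15 11
f 15 9 16
f 15 16 11
f 16 9 17
f 16 17 11
f 17 9 18
f 17 18 11
f 18 9 19
f 18 19 11
f 19 9 10
f 19 10 11
f 21 20 24
f 21 24 22
f 22 24 25
f 22 25 23
f 24 20 26
f 24 26 25
f 25 26 27
f 25 27 23
f 26 20 28
f 26 28 27
f 27 28 29
f 27 29 23
f 28 20 30
f 28 30 29
f 29 30 31
f 29 31 23
f 30 20 32
f 30 32 31
f 31 32 33
f 31 33 23
f 32 20 34
f 32 34 33
f 33 34 35
f 33 35 23
f 34 20 36
f 34 36 35
f 35 36 37
f 35 37 23
f 36 20 38
f 36 38 37
f 37 38 39
f 37 39 23
f 38 20 40
f 38 40 39
f 39 40 41
f 39 41 23
f 40 20 42
f 40 42 41
f 41 42 43
f 41 43 23
f 42 20 44
f 42 44 43
f 43 44 45
f 43 45 23
f 44 20 46
f 44 46 45
f 45 46 47
f 45 47 23
f 46 20 48
f 46 48 47
f 47 48 49
f 47 49 23
f 48 20 21
f 48 21 49
f 49 21 22
f 49 22 23
f 51 50 54
f 51 54 52
f 52 54 55
f 52 55 53
f 54 50 56
f 54 56 55
f 55 56 57
f 55 57 53
f 56 50 58
f 56 58 57
f 57 58 59
f 57 59 53
f 58 50 60
f 58 60 59
f 59 60 61
f 59 61 53
f 60 50 62
f 60 62 61
f 61 62 63
f 61 63 53
f 62 50 64
f 62 64 63
f 63 64 65
f 63 65 53
f 64 50 66
f 64 66 65
f 65 66 67
f 65 67 53
f 66 50 68
f 66 68 67
f 67 68 69
f 67 69 53
f 68 50 70
f 68 70 69
f 69 70 71
f 69 71 53
f 70 50 72
f 70 72 71
f 71 72 73
f 71 73 53
f 72 50 74
f 72 74 73
f 73 74 75
f 73 75 53
f 74 50 76
f 74 76 75
f 75 76 77
f 75 77 53
f 76 50 78
f 76 78 77
f 77 78 79
f 77 79 53
f 78 50 51
f 78 51 79
f 79 51 52
f 79 52 53



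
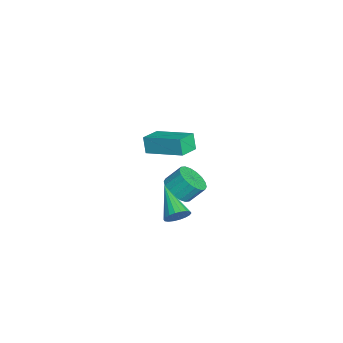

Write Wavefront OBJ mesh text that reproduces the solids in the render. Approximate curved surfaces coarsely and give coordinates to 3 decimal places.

v 1.936 -2.593 -0.924
v 2.246 -2.419 -0.322
v 0.284 -3.207 0.104
v 2.099 -2.157 -0.402
v 1.919 -1.981 -0.586
v 1.743 -1.926 -0.836
v 1.604 -2.003 -1.105
v 1.532 -2.198 -1.337
v 1.539 -2.47 -1.488
v 1.625 -2.767 -1.527
v 1.772 -3.029 -1.447
v 1.952 -3.205 -1.263
v 2.129 -3.26 -1.012
v 2.267 -3.183 -0.744
v 2.34 -2.989 -0.512
v 2.332 -2.716 -0.361
v -3.032 -2.507 -2.892
v -2.372 -2.981 -2.439
v -2.409 -2.186 -1.554
v -3.068 -1.713 -2.008
v -2.153 -2.715 -2.669
v -2.19 -1.921 -1.784
v -2.108 -2.408 -2.943
v -2.145 -1.614 -2.058
v -2.246 -2.121 -3.207
v -2.283 -1.326 -2.322
v -2.54 -1.91 -3.408
v -2.577 -1.115 -2.524
v -2.931 -1.818 -3.508
v -2.968 -1.023 -2.623
v -3.342 -1.862 -3.485
v -3.378 -1.067 -2.601
v -3.691 -2.034 -3.346
v -3.728 -1.239 -2.461
v -3.91 -2.299 -3.116
v -3.947 -1.505 -2.231
v -3.955 -2.606 -2.842
v -3.992 -1.812 -1.957
v -3.817 -2.894 -2.578
v -3.854 -2.099 -1.693
v -3.523 -3.105 -2.376
v -3.56 -2.31 -1.492
v -3.132 -3.197 -2.277
v -3.169 -2.402 -1.392
v -2.722 -3.153 -2.299
v -2.758 -2.358 -1.415
v 1.249 -4.09 3.239
v 0.932 -4.207 4.138
v 0.309 -3.44 2.992
v -0.008 -3.556 3.891
v 2.288 -2.364 3.829
v 1.971 -2.48 4.728
v 1.348 -1.713 3.582
v 1.031 -1.83 4.481
f 2 1 4
f 2 4 3
f 4 1 5
f 4 5 3
f 5 1 6
f 5 6 3
f 6 1 7
f 6 7 3
f 7 1 8
f 7 8 3
f 8 1 9
f 8 9 3
f 9 1 10
f 9 10 3
f 10 1 11
f 10 11 3
f 11 1 12
f 11 12 3
f 12 1 13
f 12 13 3
f 13 1 14
f 13 14 3
f 14 1 15
f 14 15 3
f 15 1 16
f 15 16 3
f 16 1 2
f 16 2 3
f 18 17 21
f 18 21 19
f 19 21 22
f 19 22 20
f 21 17 23
f 21 23 22
f 22 23 24
f 22 24 20
f 23 17 25
f 23 25 24
f 24 25 26
f 24 26 20
f 25 17 27
f 25 27 26
f 26 27 28
f 26 28 20
f 27 17 29
f 27 29 28
f 28 29 30
f 28 30 20
f 29 17 31
f 29 31 30
f 30 31 32
f 30 32 20
f 31 17 33
f 31 33 32
f 32 33 34
f 32 34 20
f 33 17 35
f 33 35 34
f 34 35 36
f 34 36 20
f 35 17 37
f 35 37 36
f 36 37 38
f 36 38 20
f 37 17 39
f 37 39 38
f 38 39 40
f 38 40 20
f 39 17 41
f 39 41 40
f 40 41 42
f 40 42 20
f 41 17 43
f 41 43 42
f 42 43 44
f 42 44 20
f 43 17 45
f 43 45 44
f 44 45 46
f 44 46 20
f 45 17 18
f 45 18 46
f 46 18 19
f 46 19 20
f 48 50 47
f 51 48 47
f 47 50 49
f 49 51 47
f 48 54 50
f 52 48 51
f 52 54 48
f 50 54 49
f 53 51 49
f 49 54 53
f 53 52 51
f 54 52 53



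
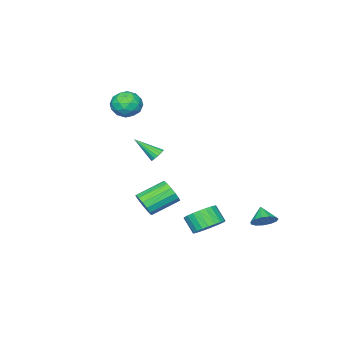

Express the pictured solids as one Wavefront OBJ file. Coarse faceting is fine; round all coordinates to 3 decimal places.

v -0.317 3.021 -3.329
v 0.558 3.293 -2.981
v 0.452 2.512 -2.103
v -0.423 2.239 -2.451
v 0.325 3.533 -2.795
v 0.219 2.752 -1.917
v -0.005 3.696 -2.691
v -0.111 2.915 -1.813
v -0.382 3.755 -2.684
v -0.488 2.974 -1.806
v -0.75 3.703 -2.775
v -0.856 2.922 -1.896
v -1.052 3.547 -2.95
v -1.158 2.766 -2.072
v -1.242 3.31 -3.183
v -1.348 2.529 -2.305
v -1.291 3.03 -3.438
v -1.397 2.249 -2.56
v -1.192 2.748 -3.677
v -1.298 1.967 -2.799
v -0.959 2.508 -3.863
v -1.065 1.727 -2.985
v -0.629 2.345 -3.967
v -0.735 1.564 -3.089
v -0.252 2.286 -3.974
v -0.358 1.505 -3.096
v 0.116 2.338 -3.884
v 0.01 1.557 -3.005
v 0.418 2.494 -3.708
v 0.312 1.713 -2.83
v 0.608 2.731 -3.475
v 0.502 1.95 -2.597
v 0.657 3.011 -3.22
v 0.551 2.23 -2.342
v 2.265 0.557 -1.454
v 2.746 0.944 -0.914
v 1.275 1.67 -0.126
v 0.795 1.283 -0.666
v 2.705 1.215 -1.239
v 1.235 1.94 -0.45
v 2.547 1.309 -1.621
v 1.076 2.035 -0.832
v 2.313 1.202 -1.959
v 0.842 1.928 -1.17
v 2.066 0.922 -2.161
v 0.595 1.648 -1.372
v 1.873 0.544 -2.174
v 0.402 1.27 -1.386
v 1.785 0.17 -1.994
v 0.314 0.896 -1.206
v 1.825 -0.1 -1.67
v 0.355 0.625 -0.881
v 1.984 -0.195 -1.288
v 0.513 0.531 -0.499
v 2.218 -0.088 -0.95
v 0.747 0.638 -0.161
v 2.465 0.192 -0.748
v 0.994 0.918 0.041
v 2.658 0.57 -0.734
v 1.187 1.296 0.054
v -3.687 4.136 -3.834
v -2.987 4.009 -3.467
v -4.173 3.444 -3.146
v -3.181 4.356 -3.254
v -3.535 4.633 -3.226
v -3.937 4.753 -3.39
v -4.26 4.676 -3.695
v -4.401 4.429 -4.044
v -4.315 4.088 -4.327
v -4.03 3.763 -4.452
v -3.635 3.556 -4.382
v -3.258 3.533 -4.137
v -3.016 3.702 -3.796
v -1.639 -3.2 4.136
v -0.94 -2.686 3.663
v -0.7 -4.494 4.117
v -0.001 -3.98 3.644
v -0.215 -3.772 4.586
v -0.796 -2.972 4.598
v -0.844 -4.208 3.182
v -1.425 -3.408 3.194
v -0.449 -3.309 3.073
v -0.06 -3.039 3.941
v -1.58 -4.141 3.839
v -1.191 -3.871 4.707
v -1.372 -2.829 3.901
v -0.268 -4.351 3.879
v -0.394 -4.228 4.433
v 0.017 -3.926 4.155
v -1.287 -2.997 4.45
v -0.876 -2.695 4.172
v -0.45 -3.333 4.715
v -0.764 -4.485 3.608
v -0.353 -4.183 3.33
v -1.657 -3.254 3.625
v -1.246 -2.952 3.347
v -1.19 -3.847 3.065
v -0.672 -2.893 3.276
v -0.12 -3.654 3.266
v -0.616 -3.788 2.994
v -0.957 -3.318 3.001
v -0.444 -2.735 3.786
v 0.108 -3.496 3.776
v -0.018 -3.373 4.329
v -0.359 -2.903 4.336
v -0.155 -3.101 3.44
v -1.748 -3.684 4.004
v -1.196 -4.445 3.994
v -1.281 -4.277 3.444
v -1.622 -3.807 3.451
v -1.52 -3.526 4.514
v -0.968 -4.287 4.504
v -0.683 -3.862 4.779
v -1.024 -3.392 4.786
v -1.485 -4.079 4.34
v 1.082 0.51 1.916
v 1.542 0.567 1.728
v 1.658 -0.67 2.964
v 1.534 0.724 1.908
v 1.422 0.832 2.091
v 1.233 0.866 2.233
v 1.009 0.818 2.303
v 0.802 0.7 2.284
v 0.659 0.538 2.181
v 0.612 0.37 2.017
v 0.674 0.234 1.83
v 0.829 0.161 1.663
v 1.042 0.168 1.553
v 1.264 0.253 1.527
v 1.444 0.397 1.59
f 2 1 5
f 2 5 3
f 3 5 6
f 3 6 4
f 5 1 7
f 5 7 6
f 6 7 8
f 6 8 4
f 7 1 9
f 7 9 8
f 8 9 10
f 8 10 4
f 9 1 11
f 9 11 10
f 10 11 12
f 10 12 4
f 11 1 13
f 11 13 12
f 12 13 14
f 12 14 4
f 13 1 15
f 13 15 14
f 14 15 16
f 14 16 4
f 15 1 17
f 15 17 16
f 16 17 18
f 16 18 4
f 17 1 19
f 17 19 18
f 18 19 20
f 18 20 4
f 19 1 21
f 19 21 20
f 20 21 22
f 20 22 4
f 21 1 23
f 21 23 22
f 22 23 24
f 22 24 4
f 23 1 25
f 23 25 24
f 24 25 26
f 24 26 4
f 25 1 27
f 25 27 26
f 26 27 28
f 26 28 4
f 27 1 29
f 27 29 28
f 28 29 30
f 28 30 4
f 29 1 31
f 29 31 30
f 30 31 32
f 30 32 4
f 31 1 33
f 31 33 32
f 32 33 34
f 32 34 4
f 33 1 2
f 33 2 34
f 34 2 3
f 34 3 4
f 36 35 39
f 36 39 37
f 37 39 40
f 37 40 38
f 39 35 41
f 39 41 40
f 40 41 42
f 40 42 38
f 41 35 43
f 41 43 42
f 42 43 44
f 42 44 38
f 43 35 45
f 43 45 44
f 44 45 46
f 44 46 38
f 45 35 47
f 45 47 46
f 46 47 48
f 46 48 38
f 47 35 49
f 47 49 48
f 48 49 50
f 48 50 38
f 49 35 51
f 49 51 50
f 50 51 52
f 50 52 38
f 51 35 53
f 51 53 52
f 52 53 54
f 52 54 38
f 53 35 55
f 53 55 54
f 54 55 56
f 54 56 38
f 55 35 57
f 55 57 56
f 56 57 58
f 56 58 38
f 57 35 59
f 57 59 58
f 58 59 60
f 58 60 38
f 59 35 36
f 59 36 60
f 60 36 37
f 60 37 38
f 62 61 64
f 62 64 63
f 64 61 65
f 64 65 63
f 65 61 66
f 65 66 63
f 66 61 67
f 66 67 63
f 67 61 68
f 67 68 63
f 68 61 69
f 68 69 63
f 69 61 70
f 69 70 63
f 70 61 71
f 70 71 63
f 71 61 72
f 71 72 63
f 72 61 73
f 72 73 63
f 73 61 62
f 73 62 63
f 74 111 90
f 111 85 114
f 90 114 79
f 111 114 90
f 74 90 86
f 90 79 91
f 86 91 75
f 90 91 86
f 74 86 95
f 86 75 96
f 95 96 81
f 86 96 95
f 74 95 107
f 95 81 110
f 107 110 84
f 95 110 107
f 74 107 111
f 107 84 115
f 111 115 85
f 107 115 111
f 75 91 102
f 91 79 105
f 102 105 83
f 91 105 102
f 79 114 92
f 114 85 113
f 92 113 78
f 114 113 92
f 85 115 112
f 115 84 108
f 112 108 76
f 115 108 112
f 84 110 109
f 110 81 97
f 109 97 80
f 110 97 109
f 81 96 101
f 96 75 98
f 101 98 82
f 96 98 101
f 77 103 89
f 103 83 104
f 89 104 78
f 103 104 89
f 77 89 87
f 89 78 88
f 87 88 76
f 89 88 87
f 77 87 94
f 87 76 93
f 94 93 80
f 87 93 94
f 77 94 99
f 94 80 100
f 99 100 82
f 94 100 99
f 77 99 103
f 99 82 106
f 103 106 83
f 99 106 103
f 78 104 92
f 104 83 105
f 92 105 79
f 104 105 92
f 76 88 112
f 88 78 113
f 112 113 85
f 88 113 112
f 80 93 109
f 93 76 108
f 109 108 84
f 93 108 109
f 82 100 101
f 100 80 97
f 101 97 81
f 100 97 101
f 83 106 102
f 106 82 98
f 102 98 75
f 106 98 102
f 117 116 119
f 117 119 118
f 119 116 120
f 119 120 118
f 120 116 121
f 120 121 118
f 121 116 122
f 121 122 118
f 122 116 123
f 122 123 118
f 123 116 124
f 123 124 118
f 124 116 125
f 124 125 118
f 125 116 126
f 125 126 118
f 126 116 127
f 126 127 118
f 127 116 128
f 127 128 118
f 128 116 129
f 128 129 118
f 129 116 130
f 129 130 118
f 130 116 117
f 130 117 118



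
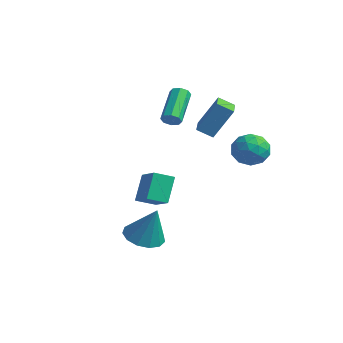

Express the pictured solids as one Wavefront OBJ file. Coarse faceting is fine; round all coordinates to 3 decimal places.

v -1.227 -1.09 -3.722
v -1.72 -0.298 -2.324
v -0.798 -0.133 -4.113
v -1.291 0.66 -2.716
v 0.271 -1.46 -2.984
v -0.222 -0.667 -1.587
v 0.7 -0.502 -3.376
v 0.207 0.29 -1.978
v 4.249 2.882 0.558
v 4.871 2.103 0.341
v 3.069 1.817 0.999
v 3.691 1.038 0.782
v 3.887 1.64 1.582
v 4.616 2.298 1.309
v 3.324 1.622 0.031
v 4.053 2.28 -0.242
v 4.299 1.324 0.015
v 4.647 1.336 0.974
v 3.293 2.584 0.366
v 3.641 2.596 1.325
v 4.664 2.586 0.411
v 3.276 1.334 0.929
v 3.391 1.688 1.399
v 3.757 1.23 1.272
v 4.514 2.701 0.98
v 4.88 2.243 0.853
v 4.301 1.971 1.582
v 3.06 1.677 0.487
v 3.426 1.219 0.36
v 4.183 2.69 0.068
v 4.549 2.232 -0.059
v 3.639 1.949 -0.242
v 4.693 1.671 0.092
v 3.999 1.044 0.351
v 3.784 1.388 -0.091
v 4.212 1.775 -0.251
v 4.898 1.677 0.655
v 4.204 1.051 0.915
v 4.319 1.405 1.385
v 4.748 1.792 1.225
v 4.561 1.219 0.464
v 3.736 2.869 0.425
v 3.042 2.243 0.685
v 3.192 2.128 0.115
v 3.621 2.515 -0.045
v 3.941 2.876 0.989
v 3.247 2.249 1.248
v 3.728 2.145 1.591
v 4.156 2.532 1.431
v 3.379 2.701 0.876
v 1.01 2.101 1.018
v 0.452 1.509 1.489
v 1.53 2.942 2.687
v 0.973 2.349 3.159
v 2.247 1.051 1.161
v 1.69 0.458 1.633
v 2.768 1.891 2.831
v 2.21 1.299 3.302
v 2.481 -3.251 -4.19
v 3.427 -3.027 -4.611
v 3.279 -3.049 -2.29
v 3.144 -2.505 -4.547
v 2.65 -2.22 -4.37
v 2.102 -2.262 -4.135
v 1.675 -2.618 -3.918
v 1.503 -3.175 -3.787
v 1.642 -3.756 -3.783
v 2.047 -4.176 -3.909
v 2.59 -4.303 -4.124
v 3.098 -4.096 -4.359
v 3.41 -3.62 -4.541
v -0.153 0.337 1.75
v 0.095 0.15 2.191
v -1.019 1.556 3.412
v -1.267 1.743 2.97
v 0.299 0.464 2.016
v -0.815 1.87 3.237
v 0.239 0.703 1.685
v -0.876 2.109 2.906
v -0.051 0.728 1.392
v -1.165 2.134 2.613
v -0.401 0.524 1.308
v -1.515 1.93 2.529
v -0.605 0.21 1.483
v -1.719 1.616 2.704
v -0.544 -0.029 1.814
v -1.659 1.377 3.035
v -0.255 -0.054 2.107
v -1.369 1.352 3.328
f 2 4 1
f 5 2 1
f 1 4 3
f 3 5 1
f 2 8 4
f 6 2 5
f 6 8 2
f 4 8 3
f 7 5 3
f 3 8 7
f 7 6 5
f 8 6 7
f 9 46 25
f 46 20 49
f 25 49 14
f 46 49 25
f 9 25 21
f 25 14 26
f 21 26 10
f 25 26 21
f 9 21 30
f 21 10 31
f 30 31 16
f 21 31 30
f 9 30 42
f 30 16 45
f 42 45 19
f 30 45 42
f 9 42 46
f 42 19 50
f 46 50 20
f 42 50 46
f 10 26 37
f 26 14 40
f 37 40 18
f 26 40 37
f 14 49 27
f 49 20 48
f 27 48 13
f 49 48 27
f 20 50 47
f 50 19 43
f 47 43 11
f 50 43 47
f 19 45 44
f 45 16 32
f 44 32 15
f 45 32 44
f 16 31 36
f 31 10 33
f 36 33 17
f 31 33 36
f 12 38 24
f 38 18 39
f 24 39 13
f 38 39 24
f 12 24 22
f 24 13 23
f 22 23 11
f 24 23 22
f 12 22 29
f 22 11 28
f 29 28 15
f 22 28 29
f 12 29 34
f 29 15 35
f 34 35 17
f 29 35 34
f 12 34 38
f 34 17 41
f 38 41 18
f 34 41 38
f 13 39 27
f 39 18 40
f 27 40 14
f 39 40 27
f 11 23 47
f 23 13 48
f 47 48 20
f 23 48 47
f 15 28 44
f 28 11 43
f 44 43 19
f 28 43 44
f 17 35 36
f 35 15 32
f 36 32 16
f 35 32 36
f 18 41 37
f 41 17 33
f 37 33 10
f 41 33 37
f 52 54 51
f 55 52 51
f 51 54 53
f 53 55 51
f 52 58 54
f 56 52 55
f 56 58 52
f 54 58 53
f 57 55 53
f 53 58 57
f 57 56 55
f 58 56 57
f 60 59 62
f 60 62 61
f 62 59 63
f 62 63 61
f 63 59 64
f 63 64 61
f 64 59 65
f 64 65 61
f 65 59 66
f 65 66 61
f 66 59 67
f 66 67 61
f 67 59 68
f 67 68 61
f 68 59 69
f 68 69 61
f 69 59 70
f 69 70 61
f 70 59 71
f 70 71 61
f 71 59 60
f 71 60 61
f 73 72 76
f 73 76 74
f 74 76 77
f 74 77 75
f 76 72 78
f 76 78 77
f 77 78 79
f 77 79 75
f 78 72 80
f 78 80 79
f 79 80 81
f 79 81 75
f 80 72 82
f 80 82 81
f 81 82 83
f 81 83 75
f 82 72 84
f 82 84 83
f 83 84 85
f 83 85 75
f 84 72 86
f 84 86 85
f 85 86 87
f 85 87 75
f 86 72 88
f 86 88 87
f 87 88 89
f 87 89 75
f 88 72 73
f 88 73 89
f 89 73 74
f 89 74 75

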